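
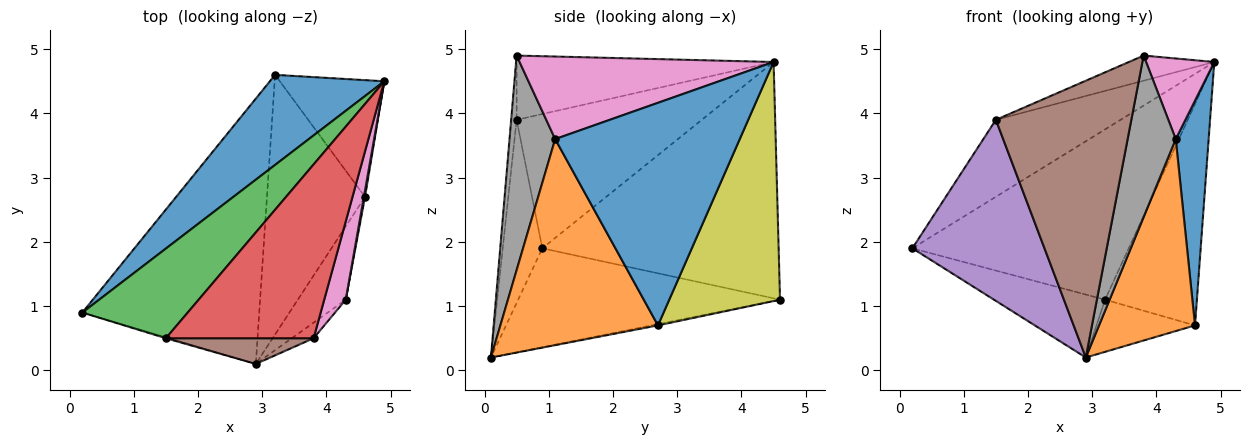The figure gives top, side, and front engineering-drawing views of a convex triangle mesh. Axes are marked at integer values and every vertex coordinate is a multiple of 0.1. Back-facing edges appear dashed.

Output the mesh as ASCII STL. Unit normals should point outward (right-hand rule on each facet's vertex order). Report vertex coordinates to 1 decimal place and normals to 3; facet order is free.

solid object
 facet normal -0.695 0.636 0.336
  outer loop
   vertex 3.2 4.6 1.1
   vertex 0.2 0.9 1.9
   vertex 4.9 4.5 4.8
  endloop
 endfacet
 facet normal -0.478 0.203 -0.855
  outer loop
   vertex 3.2 4.6 1.1
   vertex 2.9 0.1 0.2
   vertex 0.2 0.9 1.9
  endloop
 endfacet
 facet normal -0.695 0.468 0.545
  outer loop
   vertex 1.5 0.5 3.9
   vertex 4.9 4.5 4.8
   vertex 0.2 0.9 1.9
  endloop
 endfacet
 facet normal -0.395 0.131 0.909
  outer loop
   vertex 1.5 0.5 3.9
   vertex 3.8 0.5 4.9
   vertex 4.9 4.5 4.8
  endloop
 endfacet
 facet normal -0.287 -0.958 -0.005
  outer loop
   vertex 1.5 0.5 3.9
   vertex 0.2 0.9 1.9
   vertex 2.9 0.1 0.2
  endloop
 endfacet
 facet normal -0.040 -0.995 0.092
  outer loop
   vertex 1.5 0.5 3.9
   vertex 2.9 0.1 0.2
   vertex 3.8 0.5 4.9
  endloop
 endfacet
 facet normal 0.937 -0.251 0.244
  outer loop
   vertex 4.3 1.1 3.6
   vertex 4.9 4.5 4.8
   vertex 3.8 0.5 4.9
  endloop
 endfacet
 facet normal 0.687 -0.724 -0.070
  outer loop
   vertex 4.3 1.1 3.6
   vertex 3.8 0.5 4.9
   vertex 2.9 0.1 0.2
  endloop
 endfacet
 facet normal 0.730 0.605 -0.319
  outer loop
   vertex 4.6 2.7 0.7
   vertex 3.2 4.6 1.1
   vertex 4.9 4.5 4.8
  endloop
 endfacet
 facet normal -0.013 0.197 -0.980
  outer loop
   vertex 4.6 2.7 0.7
   vertex 2.9 0.1 0.2
   vertex 3.2 4.6 1.1
  endloop
 endfacet
 facet normal 0.984 -0.175 0.005
  outer loop
   vertex 4.6 2.7 0.7
   vertex 4.9 4.5 4.8
   vertex 4.3 1.1 3.6
  endloop
 endfacet
 facet normal 0.838 -0.510 -0.195
  outer loop
   vertex 4.6 2.7 0.7
   vertex 4.3 1.1 3.6
   vertex 2.9 0.1 0.2
  endloop
 endfacet
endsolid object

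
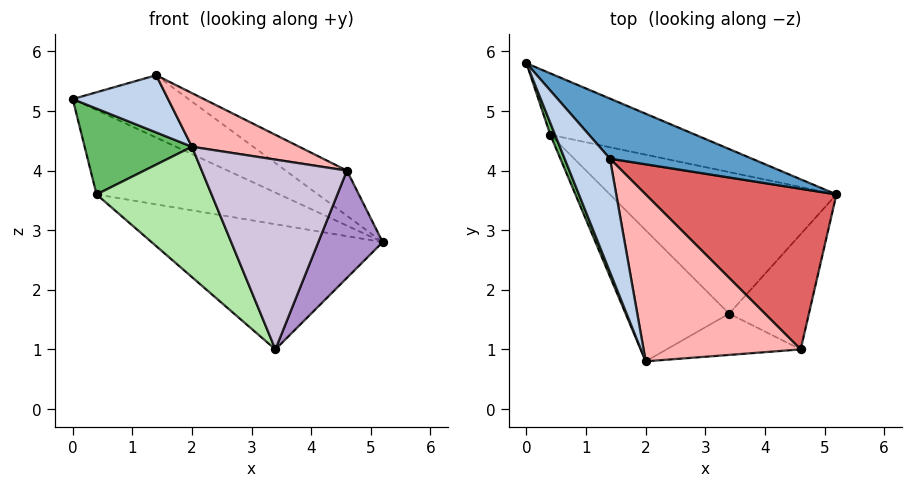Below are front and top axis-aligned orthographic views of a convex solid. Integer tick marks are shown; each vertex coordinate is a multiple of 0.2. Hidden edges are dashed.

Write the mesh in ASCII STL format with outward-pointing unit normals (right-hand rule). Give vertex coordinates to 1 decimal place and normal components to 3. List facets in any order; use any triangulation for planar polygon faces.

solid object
 facet normal 0.530 0.611 0.588
  outer loop
   vertex 1.4 4.2 5.6
   vertex 5.2 3.6 2.8
   vertex 0.0 5.8 5.2
  endloop
 endfacet
 facet normal -0.610 -0.357 0.707
  outer loop
   vertex 1.4 4.2 5.6
   vertex 0.0 5.8 5.2
   vertex 2.0 0.8 4.4
  endloop
 endfacet
 facet normal 0.070 0.806 -0.587
  outer loop
   vertex 0.4 4.6 3.6
   vertex 0.0 5.8 5.2
   vertex 5.2 3.6 2.8
  endloop
 endfacet
 facet normal 0.013 0.662 -0.749
  outer loop
   vertex 0.4 4.6 3.6
   vertex 5.2 3.6 2.8
   vertex 3.4 1.6 1.0
  endloop
 endfacet
 facet normal -0.924 -0.378 0.053
  outer loop
   vertex 0.4 4.6 3.6
   vertex 2.0 0.8 4.4
   vertex 0.0 5.8 5.2
  endloop
 endfacet
 facet normal -0.797 -0.426 -0.428
  outer loop
   vertex 0.4 4.6 3.6
   vertex 3.4 1.6 1.0
   vertex 2.0 0.8 4.4
  endloop
 endfacet
 facet normal 0.601 0.216 0.769
  outer loop
   vertex 4.6 1.0 4.0
   vertex 5.2 3.6 2.8
   vertex 1.4 4.2 5.6
  endloop
 endfacet
 facet normal 0.168 -0.302 0.939
  outer loop
   vertex 4.6 1.0 4.0
   vertex 1.4 4.2 5.6
   vertex 2.0 0.8 4.4
  endloop
 endfacet
 facet normal 0.830 -0.380 -0.408
  outer loop
   vertex 4.6 1.0 4.0
   vertex 3.4 1.6 1.0
   vertex 5.2 3.6 2.8
  endloop
 endfacet
 facet normal 0.042 -0.976 -0.212
  outer loop
   vertex 4.6 1.0 4.0
   vertex 2.0 0.8 4.4
   vertex 3.4 1.6 1.0
  endloop
 endfacet
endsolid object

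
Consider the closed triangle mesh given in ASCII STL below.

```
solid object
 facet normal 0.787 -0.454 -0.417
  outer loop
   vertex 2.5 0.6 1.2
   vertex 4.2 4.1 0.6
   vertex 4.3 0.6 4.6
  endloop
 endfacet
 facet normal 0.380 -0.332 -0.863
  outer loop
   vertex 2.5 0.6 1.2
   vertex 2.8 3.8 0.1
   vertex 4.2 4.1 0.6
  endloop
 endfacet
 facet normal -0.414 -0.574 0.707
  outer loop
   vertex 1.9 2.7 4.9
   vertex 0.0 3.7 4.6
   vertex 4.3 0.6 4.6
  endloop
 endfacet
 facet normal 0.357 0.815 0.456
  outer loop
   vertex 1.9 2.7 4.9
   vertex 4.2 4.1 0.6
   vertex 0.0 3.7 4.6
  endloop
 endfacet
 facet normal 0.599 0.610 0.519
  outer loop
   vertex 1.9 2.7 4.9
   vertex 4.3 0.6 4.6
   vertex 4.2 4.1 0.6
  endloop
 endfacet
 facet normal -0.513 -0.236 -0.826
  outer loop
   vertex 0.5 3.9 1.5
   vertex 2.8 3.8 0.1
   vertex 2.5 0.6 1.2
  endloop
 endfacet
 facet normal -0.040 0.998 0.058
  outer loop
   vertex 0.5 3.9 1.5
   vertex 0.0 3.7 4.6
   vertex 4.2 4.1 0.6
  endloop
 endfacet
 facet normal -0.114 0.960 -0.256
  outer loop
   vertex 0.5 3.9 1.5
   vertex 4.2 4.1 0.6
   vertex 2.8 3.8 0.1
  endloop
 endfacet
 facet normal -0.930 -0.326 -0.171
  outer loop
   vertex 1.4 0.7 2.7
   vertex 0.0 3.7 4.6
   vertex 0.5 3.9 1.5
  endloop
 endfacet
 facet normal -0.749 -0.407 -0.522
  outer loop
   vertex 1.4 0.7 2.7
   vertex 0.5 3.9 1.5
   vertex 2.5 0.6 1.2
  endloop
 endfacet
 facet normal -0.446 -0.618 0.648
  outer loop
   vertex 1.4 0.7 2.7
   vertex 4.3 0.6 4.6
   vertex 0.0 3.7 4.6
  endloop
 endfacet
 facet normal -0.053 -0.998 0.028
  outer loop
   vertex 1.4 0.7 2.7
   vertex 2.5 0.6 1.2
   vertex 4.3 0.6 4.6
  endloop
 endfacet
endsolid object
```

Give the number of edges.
18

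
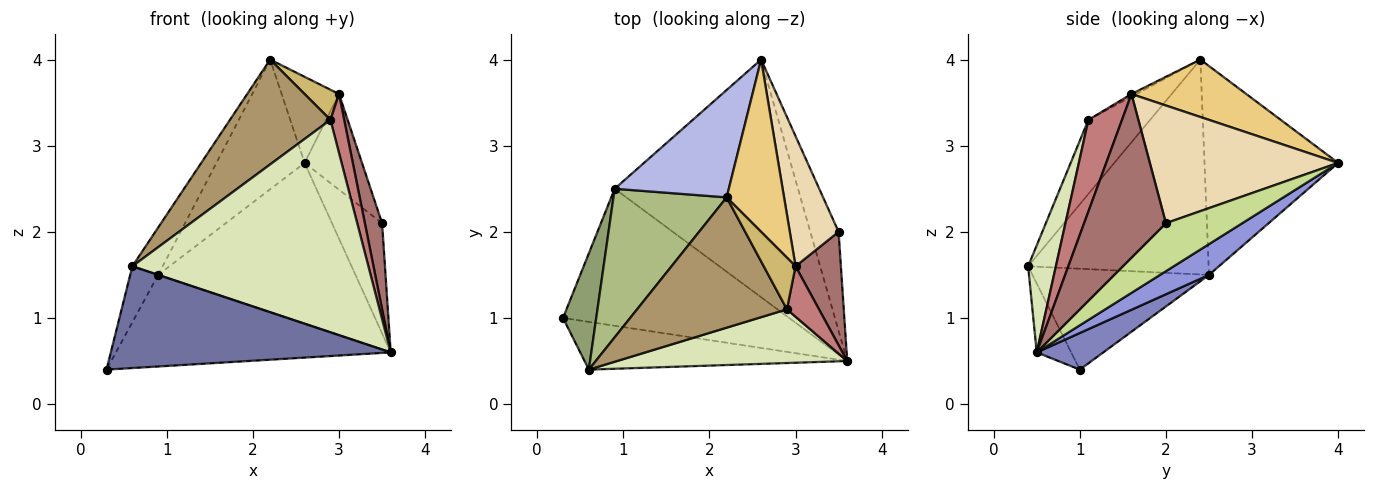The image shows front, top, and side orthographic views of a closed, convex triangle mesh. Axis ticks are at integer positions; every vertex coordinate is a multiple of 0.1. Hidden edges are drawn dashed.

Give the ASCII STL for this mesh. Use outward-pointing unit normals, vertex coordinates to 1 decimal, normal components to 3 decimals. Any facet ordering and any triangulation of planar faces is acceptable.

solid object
 facet normal -0.111 -0.900 -0.422
  outer loop
   vertex 0.6 0.4 1.6
   vertex 0.3 1.0 0.4
   vertex 3.6 0.5 0.6
  endloop
 endfacet
 facet normal 0.133 0.551 -0.824
  outer loop
   vertex 0.9 2.5 1.5
   vertex 3.6 0.5 0.6
   vertex 0.3 1.0 0.4
  endloop
 endfacet
 facet normal 0.138 0.555 -0.820
  outer loop
   vertex 0.9 2.5 1.5
   vertex 2.6 4.0 2.8
   vertex 3.6 0.5 0.6
  endloop
 endfacet
 facet normal -0.759 0.501 0.415
  outer loop
   vertex 0.9 2.5 1.5
   vertex 2.2 2.4 4.0
   vertex 2.6 4.0 2.8
  endloop
 endfacet
 facet normal -0.939 0.149 0.309
  outer loop
   vertex 0.9 2.5 1.5
   vertex 0.3 1.0 0.4
   vertex 0.6 0.4 1.6
  endloop
 endfacet
 facet normal -0.875 0.147 0.461
  outer loop
   vertex 0.9 2.5 1.5
   vertex 0.6 0.4 1.6
   vertex 2.2 2.4 4.0
  endloop
 endfacet
 facet normal 0.750 0.492 -0.442
  outer loop
   vertex 3.5 2.0 2.1
   vertex 3.6 0.5 0.6
   vertex 2.6 4.0 2.8
  endloop
 endfacet
 facet normal 0.113 -0.963 0.243
  outer loop
   vertex 2.9 1.1 3.3
   vertex 0.6 0.4 1.6
   vertex 3.6 0.5 0.6
  endloop
 endfacet
 facet normal -0.359 -0.585 0.727
  outer loop
   vertex 2.9 1.1 3.3
   vertex 2.2 2.4 4.0
   vertex 0.6 0.4 1.6
  endloop
 endfacet
 facet normal -0.072 -0.503 0.862
  outer loop
   vertex 3.0 1.6 3.6
   vertex 2.2 2.4 4.0
   vertex 2.9 1.1 3.3
  endloop
 endfacet
 facet normal 0.667 0.333 0.667
  outer loop
   vertex 3.0 1.6 3.6
   vertex 2.6 4.0 2.8
   vertex 2.2 2.4 4.0
  endloop
 endfacet
 facet normal 0.889 0.271 0.369
  outer loop
   vertex 3.0 1.6 3.6
   vertex 3.5 2.0 2.1
   vertex 2.6 4.0 2.8
  endloop
 endfacet
 facet normal 0.944 -0.199 0.262
  outer loop
   vertex 3.0 1.6 3.6
   vertex 3.6 0.5 0.6
   vertex 3.5 2.0 2.1
  endloop
 endfacet
 facet normal 0.880 -0.361 0.308
  outer loop
   vertex 3.0 1.6 3.6
   vertex 2.9 1.1 3.3
   vertex 3.6 0.5 0.6
  endloop
 endfacet
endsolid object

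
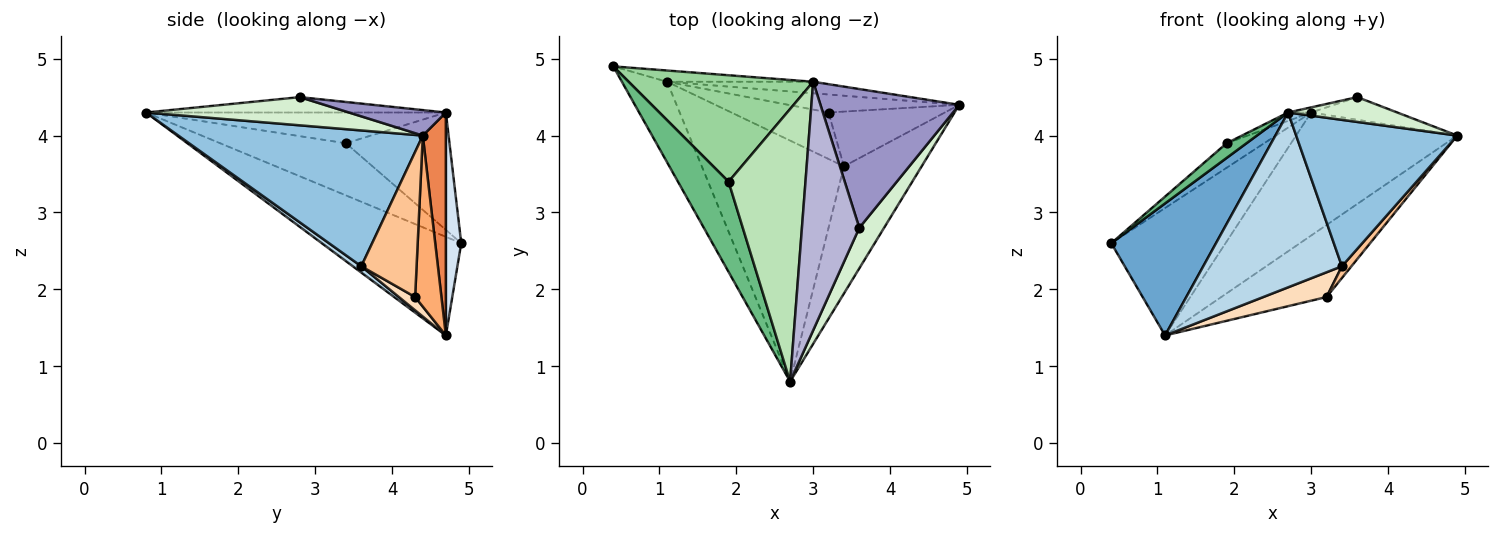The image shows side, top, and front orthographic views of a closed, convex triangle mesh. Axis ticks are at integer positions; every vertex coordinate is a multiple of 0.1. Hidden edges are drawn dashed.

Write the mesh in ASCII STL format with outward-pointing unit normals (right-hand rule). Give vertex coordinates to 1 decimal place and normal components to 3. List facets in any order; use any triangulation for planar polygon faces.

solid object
 facet normal -0.751 -0.564 -0.344
  outer loop
   vertex 1.1 4.7 1.4
   vertex 2.7 0.8 4.3
   vertex 0.4 4.9 2.6
  endloop
 endfacet
 facet normal 0.753 -0.496 -0.431
  outer loop
   vertex 3.4 3.6 2.3
   vertex 4.9 4.4 4.0
   vertex 2.7 0.8 4.3
  endloop
 endfacet
 facet normal 0.036 -0.587 -0.809
  outer loop
   vertex 3.4 3.6 2.3
   vertex 2.7 0.8 4.3
   vertex 1.1 4.7 1.4
  endloop
 endfacet
 facet normal 0.133 0.987 -0.087
  outer loop
   vertex 3.0 4.7 4.3
   vertex 1.1 4.7 1.4
   vertex 0.4 4.9 2.6
  endloop
 endfacet
 facet normal 0.141 0.986 -0.092
  outer loop
   vertex 3.0 4.7 4.3
   vertex 4.9 4.4 4.0
   vertex 1.1 4.7 1.4
  endloop
 endfacet
 facet normal 0.236 0.943 -0.236
  outer loop
   vertex 3.2 4.3 1.9
   vertex 1.1 4.7 1.4
   vertex 4.9 4.4 4.0
  endloop
 endfacet
 facet normal 0.773 -0.133 -0.620
  outer loop
   vertex 3.2 4.3 1.9
   vertex 4.9 4.4 4.0
   vertex 3.4 3.6 2.3
  endloop
 endfacet
 facet normal 0.120 -0.467 -0.876
  outer loop
   vertex 3.2 4.3 1.9
   vertex 3.4 3.6 2.3
   vertex 1.1 4.7 1.4
  endloop
 endfacet
 facet normal -0.713 -0.113 0.692
  outer loop
   vertex 1.9 3.4 3.9
   vertex 0.4 4.9 2.6
   vertex 2.7 0.8 4.3
  endloop
 endfacet
 facet normal -0.527 0.191 0.828
  outer loop
   vertex 1.9 3.4 3.9
   vertex 3.0 4.7 4.3
   vertex 0.4 4.9 2.6
  endloop
 endfacet
 facet normal -0.371 0.029 0.928
  outer loop
   vertex 1.9 3.4 3.9
   vertex 2.7 0.8 4.3
   vertex 3.0 4.7 4.3
  endloop
 endfacet
 facet normal 0.696 -0.375 0.612
  outer loop
   vertex 3.6 2.8 4.5
   vertex 2.7 0.8 4.3
   vertex 4.9 4.4 4.0
  endloop
 endfacet
 facet normal 0.178 0.159 0.971
  outer loop
   vertex 3.6 2.8 4.5
   vertex 4.9 4.4 4.0
   vertex 3.0 4.7 4.3
  endloop
 endfacet
 facet normal -0.259 0.020 0.966
  outer loop
   vertex 3.6 2.8 4.5
   vertex 3.0 4.7 4.3
   vertex 2.7 0.8 4.3
  endloop
 endfacet
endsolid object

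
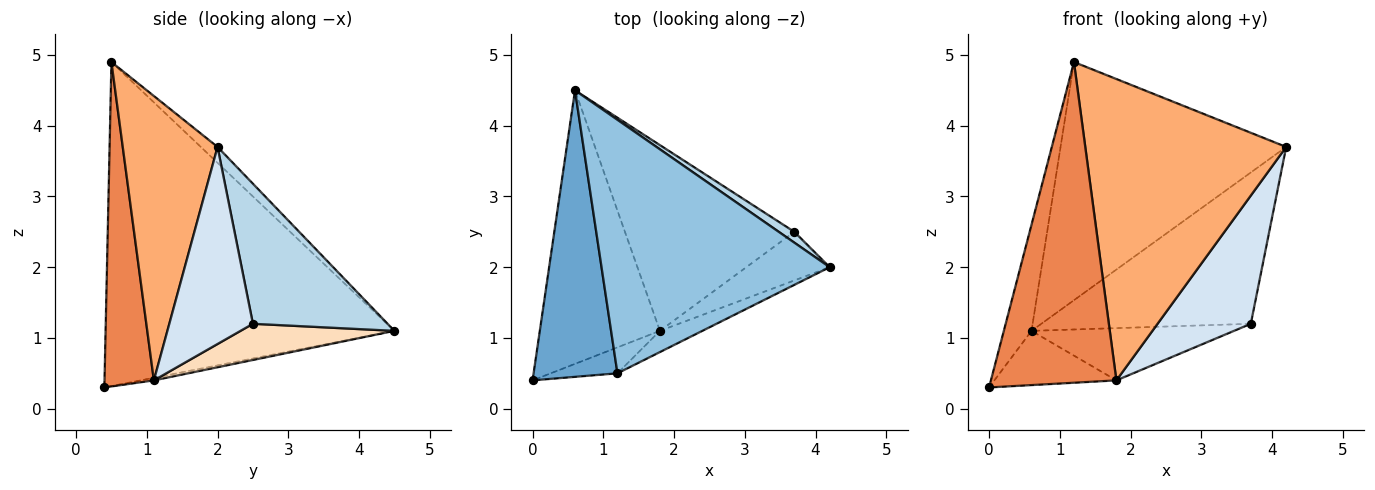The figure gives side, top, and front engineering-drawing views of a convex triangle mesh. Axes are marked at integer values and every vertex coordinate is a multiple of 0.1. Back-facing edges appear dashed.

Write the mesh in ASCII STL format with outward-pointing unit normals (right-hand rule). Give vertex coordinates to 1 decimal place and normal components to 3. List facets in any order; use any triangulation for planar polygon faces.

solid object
 facet normal -0.964 0.092 0.249
  outer loop
   vertex 1.2 0.5 4.9
   vertex 0.6 4.5 1.1
   vertex 0.0 0.4 0.3
  endloop
 endfacet
 facet normal -0.051 0.684 0.728
  outer loop
   vertex 1.2 0.5 4.9
   vertex 4.2 2.0 3.7
   vertex 0.6 4.5 1.1
  endloop
 endfacet
 facet normal 0.540 0.840 0.060
  outer loop
   vertex 3.7 2.5 1.2
   vertex 0.6 4.5 1.1
   vertex 4.2 2.0 3.7
  endloop
 endfacet
 facet normal 0.642 -0.717 -0.272
  outer loop
   vertex 1.8 1.1 0.4
   vertex 3.7 2.5 1.2
   vertex 4.2 2.0 3.7
  endloop
 endfacet
 facet normal 0.365 -0.928 -0.075
  outer loop
   vertex 1.8 1.1 0.4
   vertex 1.2 0.5 4.9
   vertex 0.0 0.4 0.3
  endloop
 endfacet
 facet normal 0.426 -0.903 -0.064
  outer loop
   vertex 1.8 1.1 0.4
   vertex 4.2 2.0 3.7
   vertex 1.2 0.5 4.9
  endloop
 endfacet
 facet normal -0.021 0.194 -0.981
  outer loop
   vertex 1.8 1.1 0.4
   vertex 0.0 0.4 0.3
   vertex 0.6 4.5 1.1
  endloop
 endfacet
 facet normal 0.202 0.265 -0.943
  outer loop
   vertex 1.8 1.1 0.4
   vertex 0.6 4.5 1.1
   vertex 3.7 2.5 1.2
  endloop
 endfacet
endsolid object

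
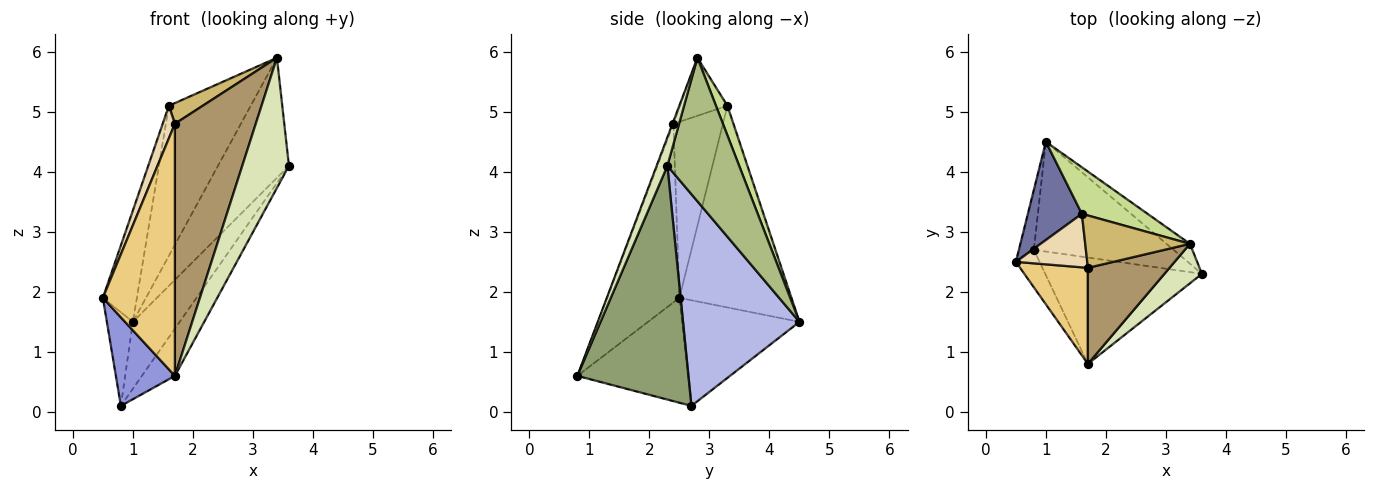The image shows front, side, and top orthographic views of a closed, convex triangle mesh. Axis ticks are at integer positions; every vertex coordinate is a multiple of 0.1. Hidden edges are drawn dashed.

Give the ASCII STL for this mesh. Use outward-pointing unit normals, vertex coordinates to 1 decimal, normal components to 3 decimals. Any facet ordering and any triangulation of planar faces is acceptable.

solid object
 facet normal -0.927 0.281 0.248
  outer loop
   vertex 1.6 3.3 5.1
   vertex 1.0 4.5 1.5
   vertex 0.5 2.5 1.9
  endloop
 endfacet
 facet normal -0.967 0.214 -0.137
  outer loop
   vertex 0.8 2.7 0.1
   vertex 0.5 2.5 1.9
   vertex 1.0 4.5 1.5
  endloop
 endfacet
 facet normal -0.865 -0.461 -0.195
  outer loop
   vertex 0.8 2.7 0.1
   vertex 1.7 0.8 0.6
   vertex 0.5 2.5 1.9
  endloop
 endfacet
 facet normal 0.791 0.318 -0.522
  outer loop
   vertex 0.8 2.7 0.1
   vertex 1.0 4.5 1.5
   vertex 3.6 2.3 4.1
  endloop
 endfacet
 facet normal 0.806 0.240 -0.541
  outer loop
   vertex 0.8 2.7 0.1
   vertex 3.6 2.3 4.1
   vertex 1.7 0.8 0.6
  endloop
 endfacet
 facet normal 0.706 0.698 -0.115
  outer loop
   vertex 3.4 2.8 5.9
   vertex 3.6 2.3 4.1
   vertex 1.0 4.5 1.5
  endloop
 endfacet
 facet normal 0.133 0.947 0.293
  outer loop
   vertex 3.4 2.8 5.9
   vertex 1.0 4.5 1.5
   vertex 1.6 3.3 5.1
  endloop
 endfacet
 facet normal 0.215 -0.934 0.284
  outer loop
   vertex 3.4 2.8 5.9
   vertex 1.7 0.8 0.6
   vertex 3.6 2.3 4.1
  endloop
 endfacet
 facet normal -0.010 -0.934 0.356
  outer loop
   vertex 1.7 2.4 4.8
   vertex 1.7 0.8 0.6
   vertex 3.4 2.8 5.9
  endloop
 endfacet
 facet normal -0.458 -0.326 0.827
  outer loop
   vertex 1.7 2.4 4.8
   vertex 3.4 2.8 5.9
   vertex 1.6 3.3 5.1
  endloop
 endfacet
 facet normal -0.684 -0.682 0.260
  outer loop
   vertex 1.7 2.4 4.8
   vertex 0.5 2.5 1.9
   vertex 1.7 0.8 0.6
  endloop
 endfacet
 facet normal -0.904 -0.222 0.366
  outer loop
   vertex 1.7 2.4 4.8
   vertex 1.6 3.3 5.1
   vertex 0.5 2.5 1.9
  endloop
 endfacet
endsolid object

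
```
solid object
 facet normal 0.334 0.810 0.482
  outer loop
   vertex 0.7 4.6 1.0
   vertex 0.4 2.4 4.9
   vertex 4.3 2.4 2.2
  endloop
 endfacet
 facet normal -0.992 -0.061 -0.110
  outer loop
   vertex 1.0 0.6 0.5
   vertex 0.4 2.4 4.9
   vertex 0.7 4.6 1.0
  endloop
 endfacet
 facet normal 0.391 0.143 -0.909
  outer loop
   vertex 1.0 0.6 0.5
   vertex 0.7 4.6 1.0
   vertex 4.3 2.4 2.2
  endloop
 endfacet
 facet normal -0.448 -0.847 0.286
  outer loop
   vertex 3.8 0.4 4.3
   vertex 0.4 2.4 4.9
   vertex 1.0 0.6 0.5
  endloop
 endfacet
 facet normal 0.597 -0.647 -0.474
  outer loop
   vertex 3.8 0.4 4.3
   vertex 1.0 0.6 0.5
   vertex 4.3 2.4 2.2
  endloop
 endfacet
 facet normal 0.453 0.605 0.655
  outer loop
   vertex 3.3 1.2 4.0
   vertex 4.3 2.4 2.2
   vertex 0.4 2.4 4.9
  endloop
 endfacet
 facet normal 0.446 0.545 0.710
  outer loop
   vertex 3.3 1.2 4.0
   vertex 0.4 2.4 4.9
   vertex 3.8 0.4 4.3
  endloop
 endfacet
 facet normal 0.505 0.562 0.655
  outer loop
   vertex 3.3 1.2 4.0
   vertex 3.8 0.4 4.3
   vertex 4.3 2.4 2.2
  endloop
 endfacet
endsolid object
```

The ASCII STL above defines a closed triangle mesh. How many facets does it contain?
8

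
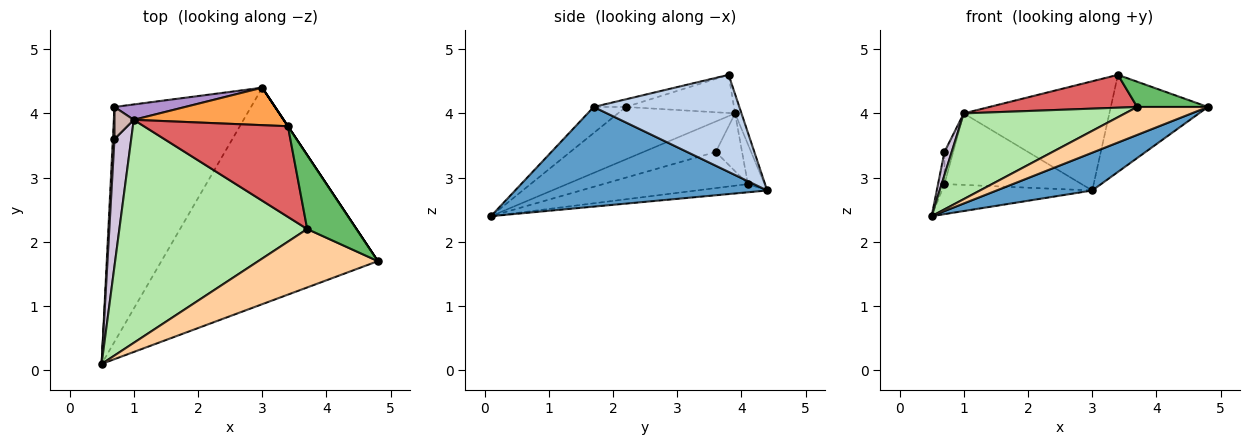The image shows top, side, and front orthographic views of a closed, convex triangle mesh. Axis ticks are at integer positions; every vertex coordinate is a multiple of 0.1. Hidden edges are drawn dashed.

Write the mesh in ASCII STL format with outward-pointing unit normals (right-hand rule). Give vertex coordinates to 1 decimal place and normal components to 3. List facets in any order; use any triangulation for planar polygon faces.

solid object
 facet normal 0.413 -0.157 -0.897
  outer loop
   vertex 3.0 4.4 2.8
   vertex 4.8 1.7 4.1
   vertex 0.5 0.1 2.4
  endloop
 endfacet
 facet normal 0.832 0.555 0.000
  outer loop
   vertex 3.4 3.8 4.6
   vertex 4.8 1.7 4.1
   vertex 3.0 4.4 2.8
  endloop
 endfacet
 facet normal -0.042 0.945 0.324
  outer loop
   vertex 1.0 3.9 4.0
   vertex 3.4 3.8 4.6
   vertex 3.0 4.4 2.8
  endloop
 endfacet
 facet normal -0.192 -0.423 0.885
  outer loop
   vertex 3.7 2.2 4.1
   vertex 0.5 0.1 2.4
   vertex 4.8 1.7 4.1
  endloop
 endfacet
 facet normal -0.145 -0.320 0.936
  outer loop
   vertex 3.7 2.2 4.1
   vertex 4.8 1.7 4.1
   vertex 3.4 3.8 4.6
  endloop
 endfacet
 facet normal -0.252 -0.347 0.903
  outer loop
   vertex 3.7 2.2 4.1
   vertex 1.0 3.9 4.0
   vertex 0.5 0.1 2.4
  endloop
 endfacet
 facet normal -0.242 -0.330 0.912
  outer loop
   vertex 3.7 2.2 4.1
   vertex 3.4 3.8 4.6
   vertex 1.0 3.9 4.0
  endloop
 endfacet
 facet normal -0.060 0.127 -0.990
  outer loop
   vertex 0.7 4.1 2.9
   vertex 3.0 4.4 2.8
   vertex 0.5 0.1 2.4
  endloop
 endfacet
 facet normal -0.118 0.971 0.209
  outer loop
   vertex 0.7 4.1 2.9
   vertex 1.0 3.9 4.0
   vertex 3.0 4.4 2.8
  endloop
 endfacet
 facet normal -0.873 -0.087 0.480
  outer loop
   vertex 0.7 3.6 3.4
   vertex 0.5 0.1 2.4
   vertex 1.0 3.9 4.0
  endloop
 endfacet
 facet normal -0.998 0.044 0.044
  outer loop
   vertex 0.7 3.6 3.4
   vertex 0.7 4.1 2.9
   vertex 0.5 0.1 2.4
  endloop
 endfacet
 facet normal -0.905 0.302 0.302
  outer loop
   vertex 0.7 3.6 3.4
   vertex 1.0 3.9 4.0
   vertex 0.7 4.1 2.9
  endloop
 endfacet
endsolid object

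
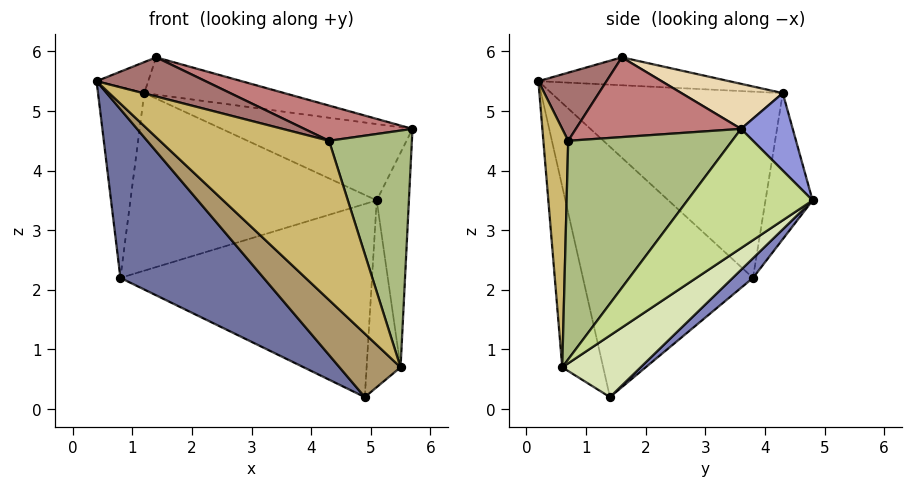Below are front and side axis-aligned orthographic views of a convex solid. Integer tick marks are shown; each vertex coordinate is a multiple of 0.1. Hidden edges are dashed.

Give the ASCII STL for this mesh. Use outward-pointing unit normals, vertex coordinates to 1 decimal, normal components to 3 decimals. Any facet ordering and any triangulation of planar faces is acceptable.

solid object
 facet normal -0.599 -0.504 -0.622
  outer loop
   vertex 0.8 3.8 2.2
   vertex 4.9 1.4 0.2
   vertex 0.4 0.2 5.5
  endloop
 endfacet
 facet normal 0.056 0.694 -0.718
  outer loop
   vertex 0.8 3.8 2.2
   vertex 5.1 4.8 3.5
   vertex 4.9 1.4 0.2
  endloop
 endfacet
 facet normal 0.201 0.741 0.641
  outer loop
   vertex 1.2 4.3 5.3
   vertex 5.7 3.6 4.7
   vertex 5.1 4.8 3.5
  endloop
 endfacet
 facet normal -0.976 0.195 0.094
  outer loop
   vertex 1.2 4.3 5.3
   vertex 0.8 3.8 2.2
   vertex 0.4 0.2 5.5
  endloop
 endfacet
 facet normal -0.186 0.973 -0.133
  outer loop
   vertex 1.2 4.3 5.3
   vertex 5.1 4.8 3.5
   vertex 0.8 3.8 2.2
  endloop
 endfacet
 facet normal 0.856 -0.433 0.282
  outer loop
   vertex 5.5 0.6 0.7
   vertex 5.7 3.6 4.7
   vertex 4.3 0.7 4.5
  endloop
 endfacet
 facet normal 0.943 0.242 -0.229
  outer loop
   vertex 5.5 0.6 0.7
   vertex 5.1 4.8 3.5
   vertex 5.7 3.6 4.7
  endloop
 endfacet
 facet normal 0.832 0.360 -0.422
  outer loop
   vertex 5.5 0.6 0.7
   vertex 4.9 1.4 0.2
   vertex 5.1 4.8 3.5
  endloop
 endfacet
 facet normal -0.465 -0.693 -0.551
  outer loop
   vertex 5.5 0.6 0.7
   vertex 0.4 0.2 5.5
   vertex 4.9 1.4 0.2
  endloop
 endfacet
 facet normal 0.145 -0.987 0.072
  outer loop
   vertex 5.5 0.6 0.7
   vertex 4.3 0.7 4.5
   vertex 0.4 0.2 5.5
  endloop
 endfacet
 facet normal -0.536 0.145 0.832
  outer loop
   vertex 1.4 1.6 5.9
   vertex 1.2 4.3 5.3
   vertex 0.4 0.2 5.5
  endloop
 endfacet
 facet normal 0.163 0.226 0.960
  outer loop
   vertex 1.4 1.6 5.9
   vertex 5.7 3.6 4.7
   vertex 1.2 4.3 5.3
  endloop
 endfacet
 facet normal 0.276 -0.441 0.854
  outer loop
   vertex 1.4 1.6 5.9
   vertex 0.4 0.2 5.5
   vertex 4.3 0.7 4.5
  endloop
 endfacet
 facet normal 0.362 -0.237 0.902
  outer loop
   vertex 1.4 1.6 5.9
   vertex 4.3 0.7 4.5
   vertex 5.7 3.6 4.7
  endloop
 endfacet
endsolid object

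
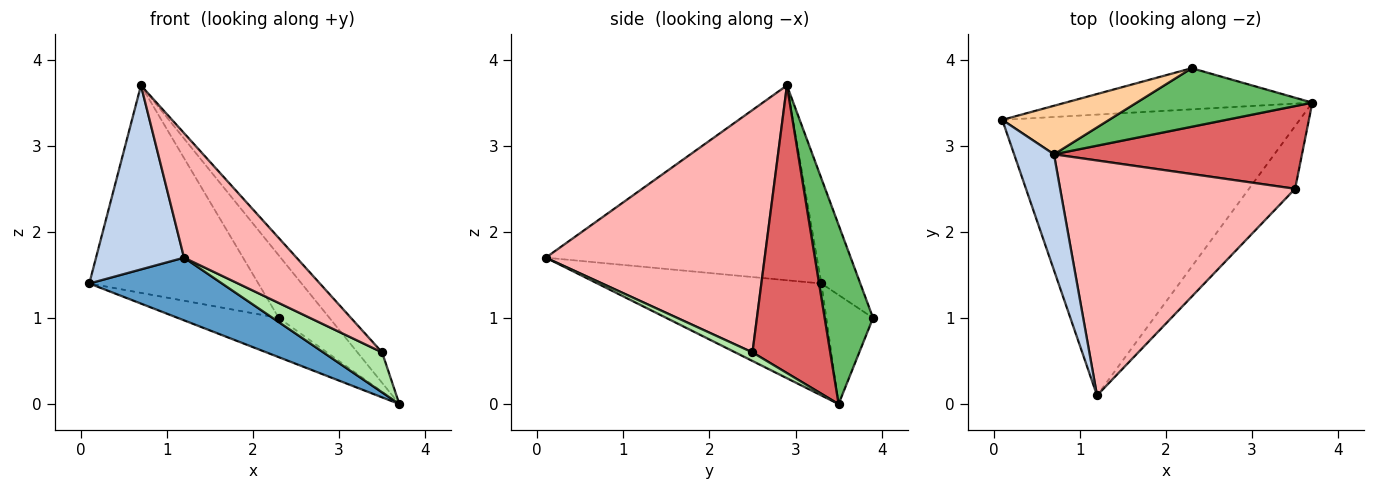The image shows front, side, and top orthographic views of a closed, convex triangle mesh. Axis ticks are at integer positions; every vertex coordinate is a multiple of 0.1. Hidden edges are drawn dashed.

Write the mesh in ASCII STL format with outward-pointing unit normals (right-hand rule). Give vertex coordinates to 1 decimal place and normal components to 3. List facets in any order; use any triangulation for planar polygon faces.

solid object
 facet normal -0.345 -0.204 -0.916
  outer loop
   vertex 1.2 0.1 1.7
   vertex 0.1 3.3 1.4
   vertex 3.7 3.5 0.0
  endloop
 endfacet
 facet normal -0.934 -0.303 0.191
  outer loop
   vertex 0.7 2.9 3.7
   vertex 0.1 3.3 1.4
   vertex 1.2 0.1 1.7
  endloop
 endfacet
 facet normal -0.305 0.657 -0.689
  outer loop
   vertex 2.3 3.9 1.0
   vertex 3.7 3.5 0.0
   vertex 0.1 3.3 1.4
  endloop
 endfacet
 facet normal -0.219 0.950 0.222
  outer loop
   vertex 2.3 3.9 1.0
   vertex 0.1 3.3 1.4
   vertex 0.7 2.9 3.7
  endloop
 endfacet
 facet normal 0.572 0.599 0.561
  outer loop
   vertex 2.3 3.9 1.0
   vertex 0.7 2.9 3.7
   vertex 3.7 3.5 0.0
  endloop
 endfacet
 facet normal 0.156 -0.531 -0.833
  outer loop
   vertex 3.5 2.5 0.6
   vertex 1.2 0.1 1.7
   vertex 3.7 3.5 0.0
  endloop
 endfacet
 facet normal 0.736 0.234 0.635
  outer loop
   vertex 3.5 2.5 0.6
   vertex 3.7 3.5 0.0
   vertex 0.7 2.9 3.7
  endloop
 endfacet
 facet normal 0.674 -0.346 0.653
  outer loop
   vertex 3.5 2.5 0.6
   vertex 0.7 2.9 3.7
   vertex 1.2 0.1 1.7
  endloop
 endfacet
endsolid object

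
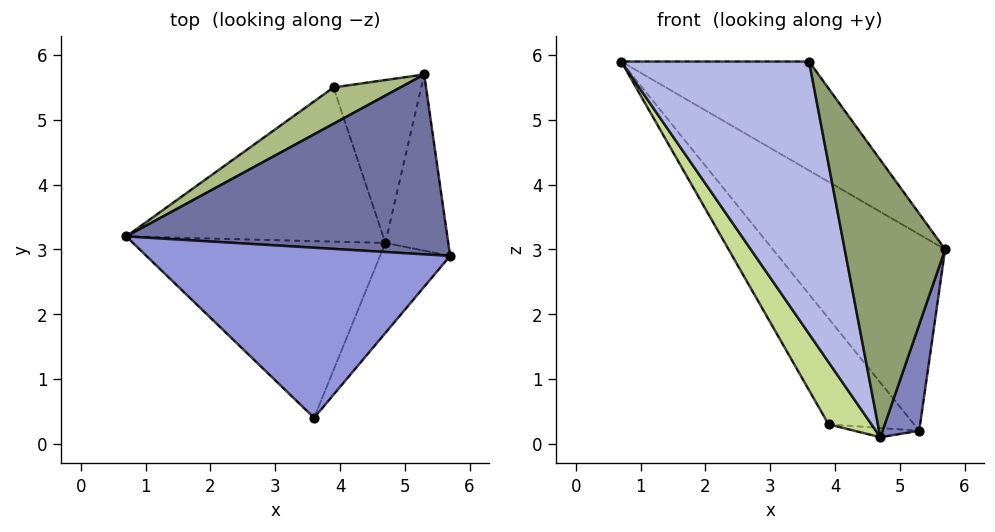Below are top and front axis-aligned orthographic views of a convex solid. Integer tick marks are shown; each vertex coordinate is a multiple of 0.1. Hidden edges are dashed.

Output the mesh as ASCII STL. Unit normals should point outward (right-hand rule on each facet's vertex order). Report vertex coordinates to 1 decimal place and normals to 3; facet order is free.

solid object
 facet normal 0.400 0.676 0.619
  outer loop
   vertex 5.3 5.7 0.2
   vertex 0.7 3.2 5.9
   vertex 5.7 2.9 3.0
  endloop
 endfacet
 facet normal 0.922 -0.200 -0.332
  outer loop
   vertex 4.7 3.1 0.1
   vertex 5.3 5.7 0.2
   vertex 5.7 2.9 3.0
  endloop
 endfacet
 facet normal 0.462 0.478 0.747
  outer loop
   vertex 3.6 0.4 5.9
   vertex 5.7 2.9 3.0
   vertex 0.7 3.2 5.9
  endloop
 endfacet
 facet normal -0.629 -0.652 -0.423
  outer loop
   vertex 3.6 0.4 5.9
   vertex 0.7 3.2 5.9
   vertex 4.7 3.1 0.1
  endloop
 endfacet
 facet normal 0.577 -0.777 -0.252
  outer loop
   vertex 3.6 0.4 5.9
   vertex 4.7 3.1 0.1
   vertex 5.7 2.9 3.0
  endloop
 endfacet
 facet normal -0.111 0.940 0.323
  outer loop
   vertex 3.9 5.5 0.3
   vertex 0.7 3.2 5.9
   vertex 5.3 5.7 0.2
  endloop
 endfacet
 facet normal -0.804 -0.222 -0.551
  outer loop
   vertex 3.9 5.5 0.3
   vertex 4.7 3.1 0.1
   vertex 0.7 3.2 5.9
  endloop
 endfacet
 facet normal -0.079 0.057 -0.995
  outer loop
   vertex 3.9 5.5 0.3
   vertex 5.3 5.7 0.2
   vertex 4.7 3.1 0.1
  endloop
 endfacet
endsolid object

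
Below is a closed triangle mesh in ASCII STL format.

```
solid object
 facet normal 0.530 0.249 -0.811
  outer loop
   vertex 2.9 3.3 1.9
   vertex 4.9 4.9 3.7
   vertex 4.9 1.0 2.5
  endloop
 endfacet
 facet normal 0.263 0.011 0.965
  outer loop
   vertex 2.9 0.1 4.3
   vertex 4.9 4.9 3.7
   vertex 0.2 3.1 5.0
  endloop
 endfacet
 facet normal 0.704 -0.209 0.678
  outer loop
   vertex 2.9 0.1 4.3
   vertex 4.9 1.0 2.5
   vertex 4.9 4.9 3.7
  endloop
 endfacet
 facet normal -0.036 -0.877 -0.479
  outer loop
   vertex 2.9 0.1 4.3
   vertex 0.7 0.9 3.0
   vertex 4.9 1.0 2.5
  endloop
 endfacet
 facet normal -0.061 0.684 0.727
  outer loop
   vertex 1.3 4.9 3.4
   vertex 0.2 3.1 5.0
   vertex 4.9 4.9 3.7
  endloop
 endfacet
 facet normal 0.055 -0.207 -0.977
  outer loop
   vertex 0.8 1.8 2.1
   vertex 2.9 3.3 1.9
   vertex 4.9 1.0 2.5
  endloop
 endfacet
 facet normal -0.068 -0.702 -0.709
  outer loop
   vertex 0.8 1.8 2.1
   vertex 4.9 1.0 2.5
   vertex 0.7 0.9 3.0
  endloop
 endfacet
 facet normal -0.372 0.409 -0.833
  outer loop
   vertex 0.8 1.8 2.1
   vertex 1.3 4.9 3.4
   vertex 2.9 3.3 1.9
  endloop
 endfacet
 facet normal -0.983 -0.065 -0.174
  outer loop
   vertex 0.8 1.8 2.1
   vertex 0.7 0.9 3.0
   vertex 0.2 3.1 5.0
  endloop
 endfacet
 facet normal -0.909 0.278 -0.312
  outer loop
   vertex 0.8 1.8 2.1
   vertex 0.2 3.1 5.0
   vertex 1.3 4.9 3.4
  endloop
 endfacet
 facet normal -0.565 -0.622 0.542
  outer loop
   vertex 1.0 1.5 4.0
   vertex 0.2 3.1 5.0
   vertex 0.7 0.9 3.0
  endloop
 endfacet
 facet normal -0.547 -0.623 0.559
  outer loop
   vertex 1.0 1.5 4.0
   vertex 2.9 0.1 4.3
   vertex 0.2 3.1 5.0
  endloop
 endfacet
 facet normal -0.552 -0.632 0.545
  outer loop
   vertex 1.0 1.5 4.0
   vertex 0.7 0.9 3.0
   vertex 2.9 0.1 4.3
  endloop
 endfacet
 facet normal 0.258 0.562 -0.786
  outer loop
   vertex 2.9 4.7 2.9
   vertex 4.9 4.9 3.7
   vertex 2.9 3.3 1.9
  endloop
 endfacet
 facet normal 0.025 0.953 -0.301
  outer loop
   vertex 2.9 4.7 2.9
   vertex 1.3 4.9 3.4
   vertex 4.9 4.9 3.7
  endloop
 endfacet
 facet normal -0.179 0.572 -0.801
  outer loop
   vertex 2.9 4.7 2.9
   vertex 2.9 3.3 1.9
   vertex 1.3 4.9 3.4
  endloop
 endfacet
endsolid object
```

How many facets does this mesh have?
16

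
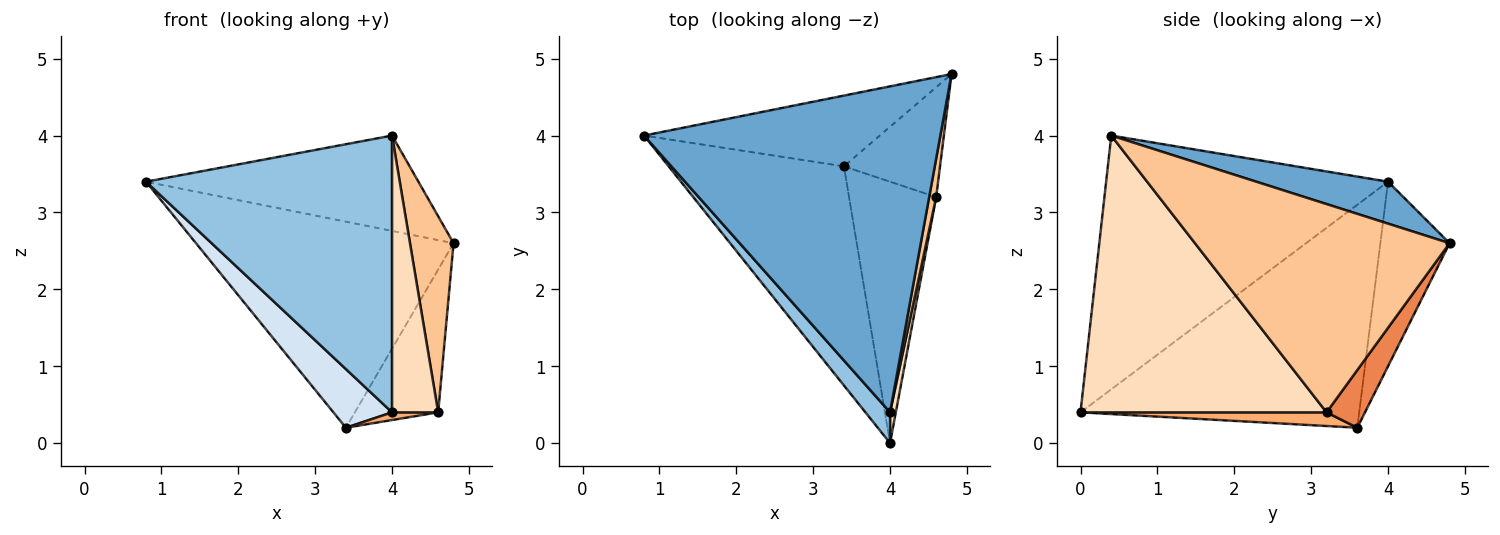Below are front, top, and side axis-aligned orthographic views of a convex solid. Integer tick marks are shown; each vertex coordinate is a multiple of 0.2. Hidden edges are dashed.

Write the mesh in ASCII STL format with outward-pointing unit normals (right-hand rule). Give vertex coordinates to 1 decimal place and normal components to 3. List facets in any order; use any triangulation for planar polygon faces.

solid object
 facet normal 0.135 0.278 0.951
  outer loop
   vertex 4.0 0.4 4.0
   vertex 4.8 4.8 2.6
   vertex 0.8 4.0 3.4
  endloop
 endfacet
 facet normal -0.751 -0.656 0.073
  outer loop
   vertex 4.0 0.4 4.0
   vertex 0.8 4.0 3.4
   vertex 4.0 0.0 0.4
  endloop
 endfacet
 facet normal -0.246 0.917 -0.315
  outer loop
   vertex 3.4 3.6 0.2
   vertex 0.8 4.0 3.4
   vertex 4.8 4.8 2.6
  endloop
 endfacet
 facet normal -0.776 -0.163 -0.610
  outer loop
   vertex 3.4 3.6 0.2
   vertex 4.0 0.0 0.4
   vertex 0.8 4.0 3.4
  endloop
 endfacet
 facet normal 0.344 0.744 -0.573
  outer loop
   vertex 4.6 3.2 0.4
   vertex 3.4 3.6 0.2
   vertex 4.8 4.8 2.6
  endloop
 endfacet
 facet normal 0.155 -0.029 -0.988
  outer loop
   vertex 4.6 3.2 0.4
   vertex 4.0 0.0 0.4
   vertex 3.4 3.6 0.2
  endloop
 endfacet
 facet normal 0.985 -0.169 0.033
  outer loop
   vertex 4.6 3.2 0.4
   vertex 4.8 4.8 2.6
   vertex 4.0 0.4 4.0
  endloop
 endfacet
 facet normal 0.983 -0.184 0.020
  outer loop
   vertex 4.6 3.2 0.4
   vertex 4.0 0.4 4.0
   vertex 4.0 0.0 0.4
  endloop
 endfacet
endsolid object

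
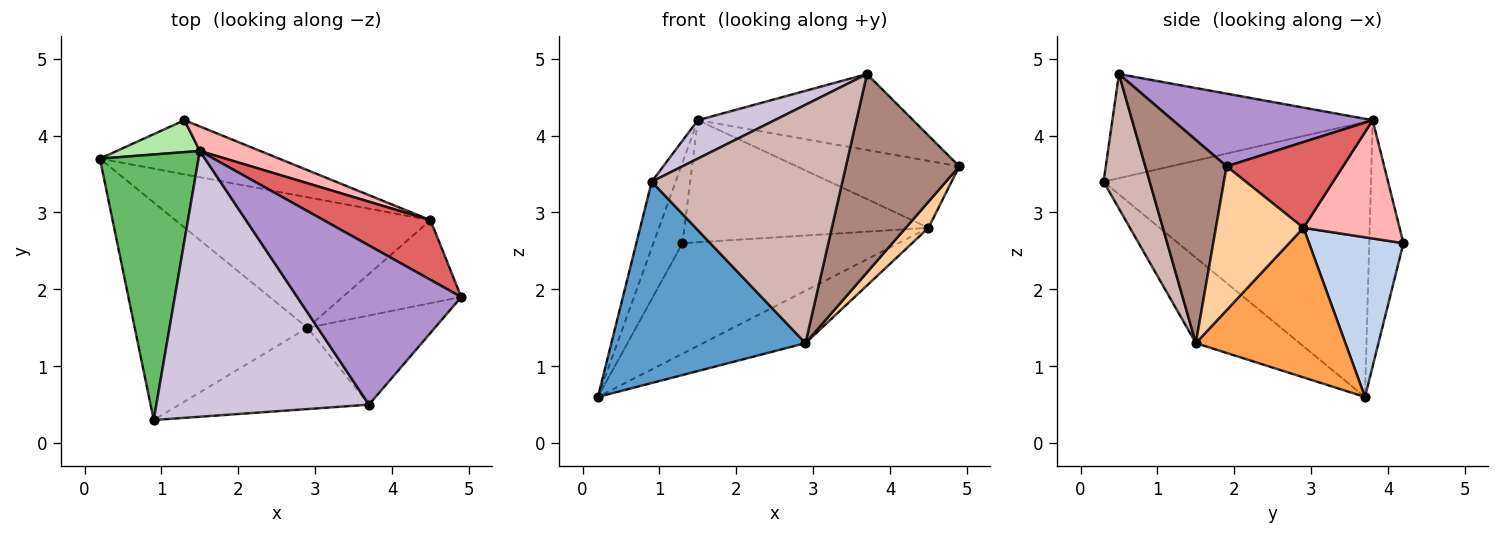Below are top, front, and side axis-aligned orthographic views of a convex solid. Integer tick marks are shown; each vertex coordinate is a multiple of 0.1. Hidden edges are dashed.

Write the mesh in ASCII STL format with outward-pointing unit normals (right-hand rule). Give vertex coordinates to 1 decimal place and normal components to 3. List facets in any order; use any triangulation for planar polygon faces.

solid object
 facet normal -0.341 -0.638 -0.690
  outer loop
   vertex 2.9 1.5 1.3
   vertex 0.9 0.3 3.4
   vertex 0.2 3.7 0.6
  endloop
 endfacet
 facet normal 0.365 0.836 -0.410
  outer loop
   vertex 4.5 2.9 2.8
   vertex 0.2 3.7 0.6
   vertex 1.3 4.2 2.6
  endloop
 endfacet
 facet normal 0.478 0.327 -0.815
  outer loop
   vertex 4.5 2.9 2.8
   vertex 2.9 1.5 1.3
   vertex 0.2 3.7 0.6
  endloop
 endfacet
 facet normal 0.757 -0.196 -0.624
  outer loop
   vertex 4.5 2.9 2.8
   vertex 4.9 1.9 3.6
   vertex 2.9 1.5 1.3
  endloop
 endfacet
 facet normal -0.938 0.084 0.336
  outer loop
   vertex 1.5 3.8 4.2
   vertex 0.2 3.7 0.6
   vertex 0.9 0.3 3.4
  endloop
 endfacet
 facet normal -0.738 0.627 0.249
  outer loop
   vertex 1.5 3.8 4.2
   vertex 1.3 4.2 2.6
   vertex 0.2 3.7 0.6
  endloop
 endfacet
 facet normal 0.471 0.658 0.587
  outer loop
   vertex 1.5 3.8 4.2
   vertex 4.9 1.9 3.6
   vertex 4.5 2.9 2.8
  endloop
 endfacet
 facet normal 0.360 0.915 0.184
  outer loop
   vertex 1.5 3.8 4.2
   vertex 4.5 2.9 2.8
   vertex 1.3 4.2 2.6
  endloop
 endfacet
 facet normal 0.371 0.400 0.838
  outer loop
   vertex 3.7 0.5 4.8
   vertex 4.9 1.9 3.6
   vertex 1.5 3.8 4.2
  endloop
 endfacet
 facet normal -0.436 -0.129 0.891
  outer loop
   vertex 3.7 0.5 4.8
   vertex 1.5 3.8 4.2
   vertex 0.9 0.3 3.4
  endloop
 endfacet
 facet normal 0.547 -0.763 -0.343
  outer loop
   vertex 3.7 0.5 4.8
   vertex 2.9 1.5 1.3
   vertex 4.9 1.9 3.6
  endloop
 endfacet
 facet normal 0.223 -0.923 -0.315
  outer loop
   vertex 3.7 0.5 4.8
   vertex 0.9 0.3 3.4
   vertex 2.9 1.5 1.3
  endloop
 endfacet
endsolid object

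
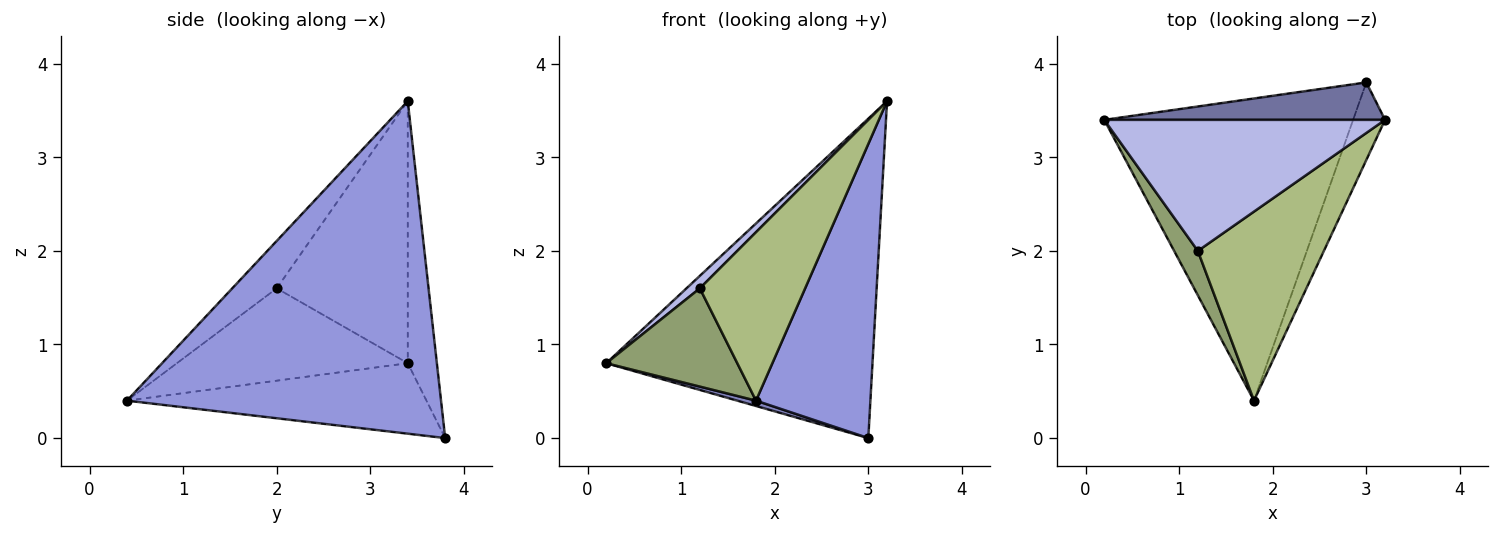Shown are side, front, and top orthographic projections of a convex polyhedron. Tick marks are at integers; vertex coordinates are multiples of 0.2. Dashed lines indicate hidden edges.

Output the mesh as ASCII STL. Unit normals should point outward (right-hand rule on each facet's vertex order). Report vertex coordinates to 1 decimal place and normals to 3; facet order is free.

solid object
 facet normal -0.108 0.987 0.116
  outer loop
   vertex 3.0 3.8 0.0
   vertex 0.2 3.4 0.8
   vertex 3.2 3.4 3.6
  endloop
 endfacet
 facet normal -0.272 -0.017 -0.962
  outer loop
   vertex 3.0 3.8 0.0
   vertex 1.8 0.4 0.4
   vertex 0.2 3.4 0.8
  endloop
 endfacet
 facet normal 0.936 -0.341 -0.090
  outer loop
   vertex 3.0 3.8 0.0
   vertex 3.2 3.4 3.6
   vertex 1.8 0.4 0.4
  endloop
 endfacet
 facet normal -0.681 -0.069 0.729
  outer loop
   vertex 1.2 2.0 1.6
   vertex 3.2 3.4 3.6
   vertex 0.2 3.4 0.8
  endloop
 endfacet
 facet normal -0.849 -0.482 0.218
  outer loop
   vertex 1.2 2.0 1.6
   vertex 0.2 3.4 0.8
   vertex 1.8 0.4 0.4
  endloop
 endfacet
 facet normal -0.270 -0.640 0.719
  outer loop
   vertex 1.2 2.0 1.6
   vertex 1.8 0.4 0.4
   vertex 3.2 3.4 3.6
  endloop
 endfacet
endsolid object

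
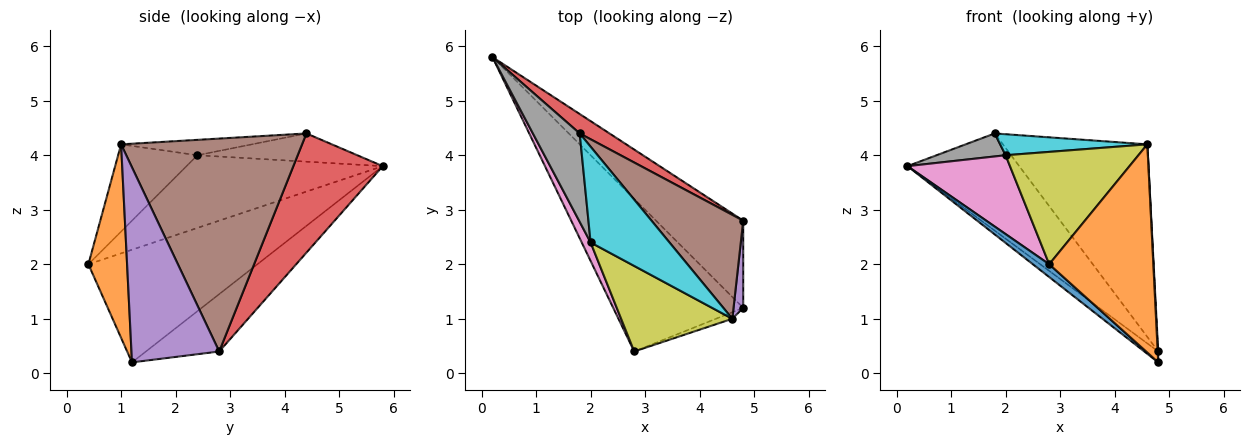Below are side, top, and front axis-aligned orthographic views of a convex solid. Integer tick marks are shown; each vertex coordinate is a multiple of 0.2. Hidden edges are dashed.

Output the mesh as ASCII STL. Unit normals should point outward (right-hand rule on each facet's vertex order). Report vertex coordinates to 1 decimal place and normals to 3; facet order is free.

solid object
 facet normal -0.654 -0.063 -0.754
  outer loop
   vertex 2.8 0.4 2.0
   vertex 0.2 5.8 3.8
   vertex 4.8 1.2 0.2
  endloop
 endfacet
 facet normal 0.348 -0.937 -0.029
  outer loop
   vertex 4.6 1.0 4.2
   vertex 2.8 0.4 2.0
   vertex 4.8 1.2 0.2
  endloop
 endfacet
 facet normal -0.546 0.104 -0.831
  outer loop
   vertex 4.8 2.8 0.4
   vertex 4.8 1.2 0.2
   vertex 0.2 5.8 3.8
  endloop
 endfacet
 facet normal 0.617 0.772 0.154
  outer loop
   vertex 4.8 2.8 0.4
   vertex 0.2 5.8 3.8
   vertex 1.8 4.4 4.4
  endloop
 endfacet
 facet normal 0.999 -0.006 0.050
  outer loop
   vertex 4.8 2.8 0.4
   vertex 4.6 1.0 4.2
   vertex 4.8 1.2 0.2
  endloop
 endfacet
 facet normal 0.741 0.591 0.319
  outer loop
   vertex 4.8 2.8 0.4
   vertex 1.8 4.4 4.4
   vertex 4.6 1.0 4.2
  endloop
 endfacet
 facet normal -0.881 -0.460 0.108
  outer loop
   vertex 2.0 2.4 4.0
   vertex 0.2 5.8 3.8
   vertex 2.8 0.4 2.0
  endloop
 endfacet
 facet normal -0.504 -0.218 0.836
  outer loop
   vertex 2.0 2.4 4.0
   vertex 1.8 4.4 4.4
   vertex 0.2 5.8 3.8
  endloop
 endfacet
 facet normal -0.429 -0.719 0.547
  outer loop
   vertex 2.0 2.4 4.0
   vertex 2.8 0.4 2.0
   vertex 4.6 1.0 4.2
  endloop
 endfacet
 facet normal -0.187 -0.211 0.959
  outer loop
   vertex 2.0 2.4 4.0
   vertex 4.6 1.0 4.2
   vertex 1.8 4.4 4.4
  endloop
 endfacet
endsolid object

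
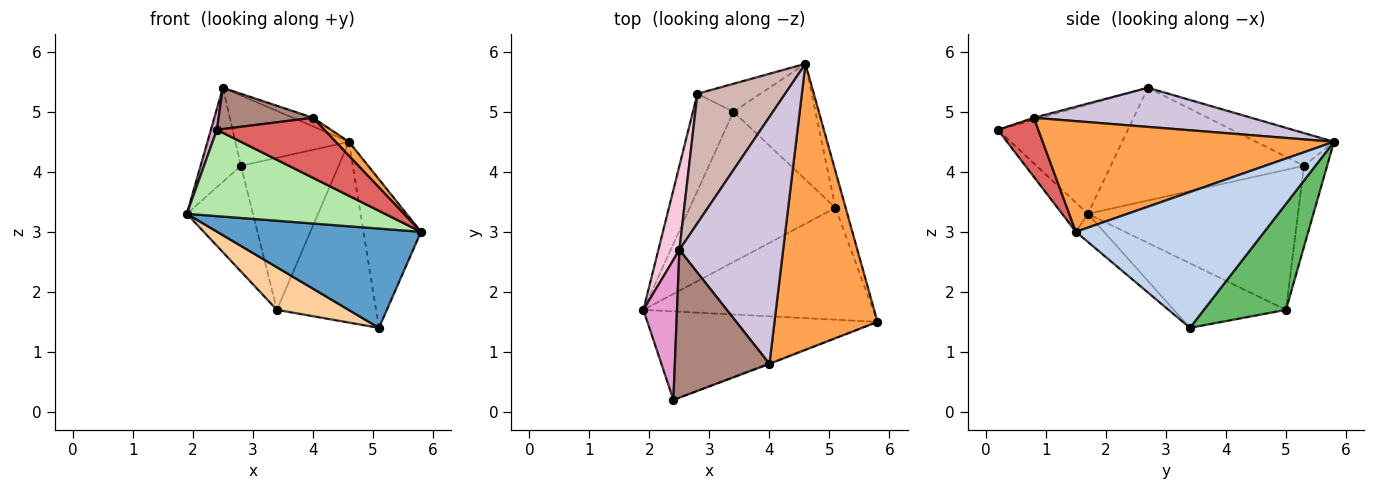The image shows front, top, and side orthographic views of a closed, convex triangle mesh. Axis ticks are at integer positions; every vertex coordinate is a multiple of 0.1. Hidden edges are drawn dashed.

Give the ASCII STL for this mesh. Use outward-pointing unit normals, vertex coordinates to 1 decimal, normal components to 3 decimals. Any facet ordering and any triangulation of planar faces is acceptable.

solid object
 facet normal -0.091 -0.661 -0.745
  outer loop
   vertex 5.1 3.4 1.4
   vertex 5.8 1.5 3.0
   vertex 1.9 1.7 3.3
  endloop
 endfacet
 facet normal 0.954 0.291 -0.072
  outer loop
   vertex 5.1 3.4 1.4
   vertex 4.6 5.8 4.5
   vertex 5.8 1.5 3.0
  endloop
 endfacet
 facet normal 0.732 -0.033 0.681
  outer loop
   vertex 4.0 0.8 4.9
   vertex 5.8 1.5 3.0
   vertex 4.6 5.8 4.5
  endloop
 endfacet
 facet normal -0.392 -0.251 -0.885
  outer loop
   vertex 3.4 5.0 1.7
   vertex 5.1 3.4 1.4
   vertex 1.9 1.7 3.3
  endloop
 endfacet
 facet normal 0.572 0.691 -0.442
  outer loop
   vertex 3.4 5.0 1.7
   vertex 4.6 5.8 4.5
   vertex 5.1 3.4 1.4
  endloop
 endfacet
 facet normal -0.090 -0.695 -0.713
  outer loop
   vertex 2.4 0.2 4.7
   vertex 1.9 1.7 3.3
   vertex 5.8 1.5 3.0
  endloop
 endfacet
 facet normal 0.352 -0.936 -0.011
  outer loop
   vertex 2.4 0.2 4.7
   vertex 5.8 1.5 3.0
   vertex 4.0 0.8 4.9
  endloop
 endfacet
 facet normal -0.920 0.289 -0.266
  outer loop
   vertex 2.8 5.3 4.1
   vertex 3.4 5.0 1.7
   vertex 1.9 1.7 3.3
  endloop
 endfacet
 facet normal -0.227 0.958 -0.176
  outer loop
   vertex 2.8 5.3 4.1
   vertex 4.6 5.8 4.5
   vertex 3.4 5.0 1.7
  endloop
 endfacet
 facet normal 0.353 0.032 0.935
  outer loop
   vertex 2.5 2.7 5.4
   vertex 4.0 0.8 4.9
   vertex 4.6 5.8 4.5
  endloop
 endfacet
 facet normal -0.020 -0.269 0.963
  outer loop
   vertex 2.5 2.7 5.4
   vertex 2.4 0.2 4.7
   vertex 4.0 0.8 4.9
  endloop
 endfacet
 facet normal -0.312 0.453 0.835
  outer loop
   vertex 2.5 2.7 5.4
   vertex 4.6 5.8 4.5
   vertex 2.8 5.3 4.1
  endloop
 endfacet
 facet normal -0.955 -0.044 0.294
  outer loop
   vertex 2.5 2.7 5.4
   vertex 1.9 1.7 3.3
   vertex 2.4 0.2 4.7
  endloop
 endfacet
 facet normal -0.963 0.201 0.180
  outer loop
   vertex 2.5 2.7 5.4
   vertex 2.8 5.3 4.1
   vertex 1.9 1.7 3.3
  endloop
 endfacet
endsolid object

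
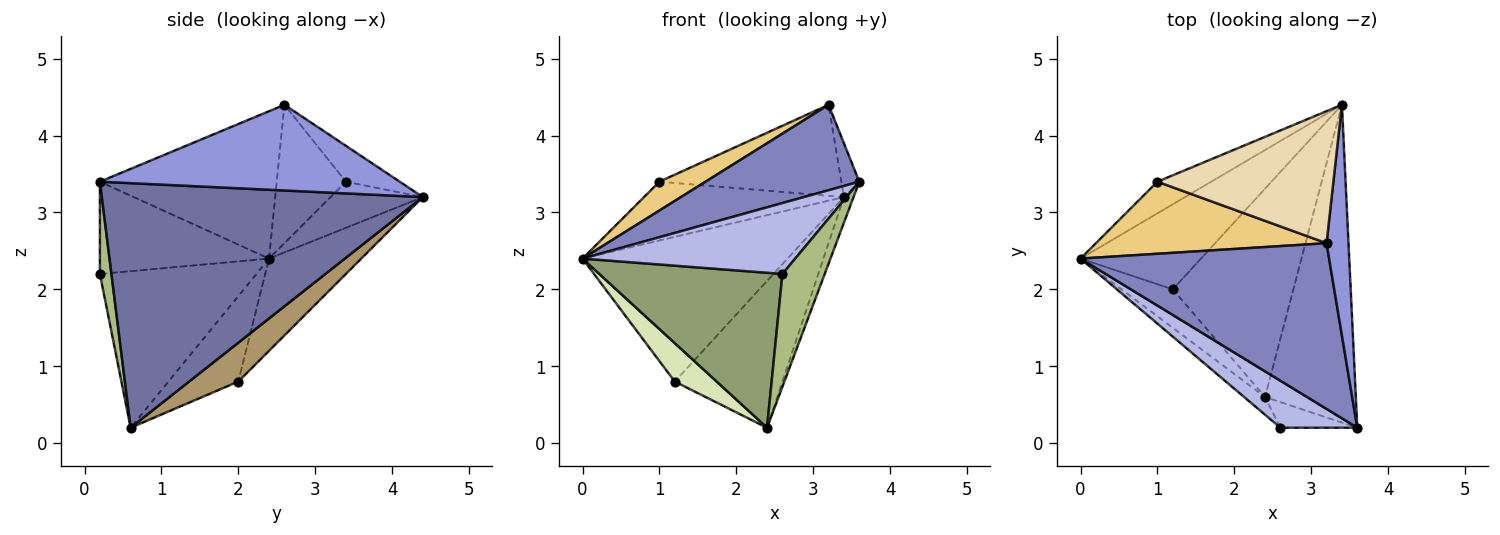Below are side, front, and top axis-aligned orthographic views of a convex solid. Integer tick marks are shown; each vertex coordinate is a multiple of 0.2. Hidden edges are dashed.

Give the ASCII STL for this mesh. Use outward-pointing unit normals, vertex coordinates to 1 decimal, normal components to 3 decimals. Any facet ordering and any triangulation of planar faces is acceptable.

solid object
 facet normal 0.937 0.028 -0.348
  outer loop
   vertex 2.4 0.6 0.2
   vertex 3.4 4.4 3.2
   vertex 3.6 0.2 3.4
  endloop
 endfacet
 facet normal -0.466 -0.405 0.786
  outer loop
   vertex 3.2 2.6 4.4
   vertex 0.0 2.4 2.4
   vertex 3.6 0.2 3.4
  endloop
 endfacet
 facet normal 0.967 0.058 0.248
  outer loop
   vertex 3.2 2.6 4.4
   vertex 3.6 0.2 3.4
   vertex 3.4 4.4 3.2
  endloop
 endfacet
 facet normal -0.552 -0.695 0.460
  outer loop
   vertex 2.6 0.2 2.2
   vertex 3.6 0.2 3.4
   vertex 0.0 2.4 2.4
  endloop
 endfacet
 facet normal -0.647 -0.757 -0.087
  outer loop
   vertex 2.6 0.2 2.2
   vertex 0.0 2.4 2.4
   vertex 2.4 0.6 0.2
  endloop
 endfacet
 facet normal 0.257 -0.942 -0.214
  outer loop
   vertex 2.6 0.2 2.2
   vertex 2.4 0.6 0.2
   vertex 3.6 0.2 3.4
  endloop
 endfacet
 facet normal -0.362 0.804 -0.472
  outer loop
   vertex 1.2 2.0 0.8
   vertex 0.0 2.4 2.4
   vertex 3.4 4.4 3.2
  endloop
 endfacet
 facet normal -0.762 -0.457 -0.457
  outer loop
   vertex 1.2 2.0 0.8
   vertex 2.4 0.6 0.2
   vertex 0.0 2.4 2.4
  endloop
 endfacet
 facet normal 0.255 0.557 -0.790
  outer loop
   vertex 1.2 2.0 0.8
   vertex 3.4 4.4 3.2
   vertex 2.4 0.6 0.2
  endloop
 endfacet
 facet normal -0.376 0.816 -0.439
  outer loop
   vertex 1.0 3.4 3.4
   vertex 3.4 4.4 3.2
   vertex 0.0 2.4 2.4
  endloop
 endfacet
 facet normal -0.487 -0.324 0.811
  outer loop
   vertex 1.0 3.4 3.4
   vertex 0.0 2.4 2.4
   vertex 3.2 2.6 4.4
  endloop
 endfacet
 facet normal -0.166 0.560 0.812
  outer loop
   vertex 1.0 3.4 3.4
   vertex 3.2 2.6 4.4
   vertex 3.4 4.4 3.2
  endloop
 endfacet
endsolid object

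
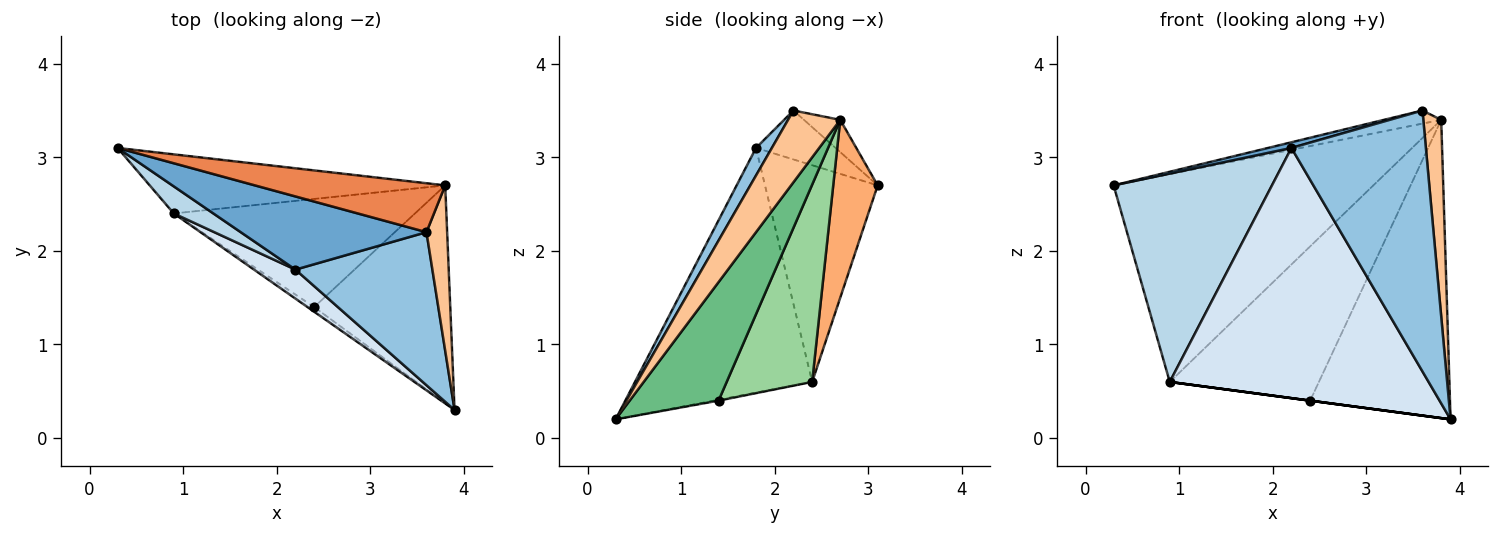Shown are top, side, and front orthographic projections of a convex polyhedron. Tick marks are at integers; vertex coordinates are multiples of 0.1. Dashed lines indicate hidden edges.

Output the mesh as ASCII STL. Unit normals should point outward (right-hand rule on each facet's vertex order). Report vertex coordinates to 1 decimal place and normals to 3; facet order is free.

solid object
 facet normal -0.254 -0.075 0.964
  outer loop
   vertex 2.2 1.8 3.1
   vertex 3.6 2.2 3.5
   vertex 0.3 3.1 2.7
  endloop
 endfacet
 facet normal 0.101 -0.858 0.503
  outer loop
   vertex 2.2 1.8 3.1
   vertex 3.9 0.3 0.2
   vertex 3.6 2.2 3.5
  endloop
 endfacet
 facet normal -0.577 -0.810 0.105
  outer loop
   vertex 2.2 1.8 3.1
   vertex 0.3 3.1 2.7
   vertex 0.9 2.4 0.6
  endloop
 endfacet
 facet normal -0.562 -0.821 0.095
  outer loop
   vertex 2.2 1.8 3.1
   vertex 0.9 2.4 0.6
   vertex 3.9 0.3 0.2
  endloop
 endfacet
 facet normal -0.161 0.255 0.953
  outer loop
   vertex 3.8 2.7 3.4
   vertex 0.3 3.1 2.7
   vertex 3.6 2.2 3.5
  endloop
 endfacet
 facet normal 0.162 0.949 -0.270
  outer loop
   vertex 3.8 2.7 3.4
   vertex 0.9 2.4 0.6
   vertex 0.3 3.1 2.7
  endloop
 endfacet
 facet normal 0.913 -0.313 0.263
  outer loop
   vertex 3.8 2.7 3.4
   vertex 3.6 2.2 3.5
   vertex 3.9 0.3 0.2
  endloop
 endfacet
 facet normal -0.132 0.000 -0.991
  outer loop
   vertex 2.4 1.4 0.4
   vertex 3.9 0.3 0.2
   vertex 0.9 2.4 0.6
  endloop
 endfacet
 facet normal 0.457 0.718 -0.525
  outer loop
   vertex 2.4 1.4 0.4
   vertex 3.8 2.7 3.4
   vertex 3.9 0.3 0.2
  endloop
 endfacet
 facet normal 0.425 0.741 -0.520
  outer loop
   vertex 2.4 1.4 0.4
   vertex 0.9 2.4 0.6
   vertex 3.8 2.7 3.4
  endloop
 endfacet
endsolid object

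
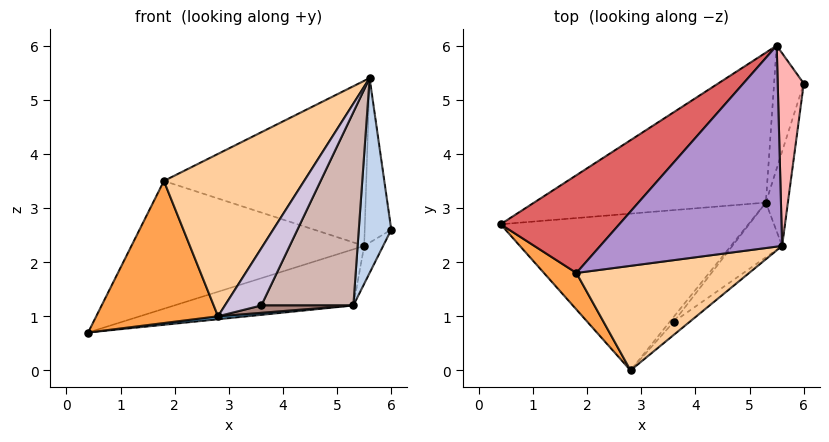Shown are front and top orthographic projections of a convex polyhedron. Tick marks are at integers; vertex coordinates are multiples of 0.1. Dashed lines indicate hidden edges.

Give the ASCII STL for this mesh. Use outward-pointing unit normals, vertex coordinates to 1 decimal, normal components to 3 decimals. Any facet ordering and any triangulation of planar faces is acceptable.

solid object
 facet normal 0.103 -0.019 -0.994
  outer loop
   vertex 5.3 3.1 1.2
   vertex 2.8 0.0 1.0
   vertex 0.4 2.7 0.7
  endloop
 endfacet
 facet normal 0.965 -0.235 -0.114
  outer loop
   vertex 5.3 3.1 1.2
   vertex 6.0 5.3 2.6
   vertex 5.6 2.3 5.4
  endloop
 endfacet
 facet normal -0.746 -0.645 0.166
  outer loop
   vertex 1.8 1.8 3.5
   vertex 0.4 2.7 0.7
   vertex 2.8 0.0 1.0
  endloop
 endfacet
 facet normal -0.158 -0.830 0.535
  outer loop
   vertex 1.8 1.8 3.5
   vertex 2.8 0.0 1.0
   vertex 5.6 2.3 5.4
  endloop
 endfacet
 facet normal 0.067 0.350 -0.934
  outer loop
   vertex 5.5 6.0 2.3
   vertex 5.3 3.1 1.2
   vertex 0.4 2.7 0.7
  endloop
 endfacet
 facet normal 0.702 0.210 -0.681
  outer loop
   vertex 5.5 6.0 2.3
   vertex 6.0 5.3 2.6
   vertex 5.3 3.1 1.2
  endloop
 endfacet
 facet normal -0.576 0.649 0.497
  outer loop
   vertex 5.5 6.0 2.3
   vertex 0.4 2.7 0.7
   vertex 1.8 1.8 3.5
  endloop
 endfacet
 facet normal 0.413 0.592 0.693
  outer loop
   vertex 5.5 6.0 2.3
   vertex 5.6 2.3 5.4
   vertex 6.0 5.3 2.6
  endloop
 endfacet
 facet normal -0.425 0.574 0.699
  outer loop
   vertex 5.5 6.0 2.3
   vertex 1.8 1.8 3.5
   vertex 5.6 2.3 5.4
  endloop
 endfacet
 facet normal 0.755 -0.639 -0.147
  outer loop
   vertex 3.6 0.9 1.2
   vertex 5.6 2.3 5.4
   vertex 2.8 0.0 1.0
  endloop
 endfacet
 facet normal 0.731 -0.565 -0.382
  outer loop
   vertex 3.6 0.9 1.2
   vertex 2.8 0.0 1.0
   vertex 5.3 3.1 1.2
  endloop
 endfacet
 facet normal 0.780 -0.602 -0.170
  outer loop
   vertex 3.6 0.9 1.2
   vertex 5.3 3.1 1.2
   vertex 5.6 2.3 5.4
  endloop
 endfacet
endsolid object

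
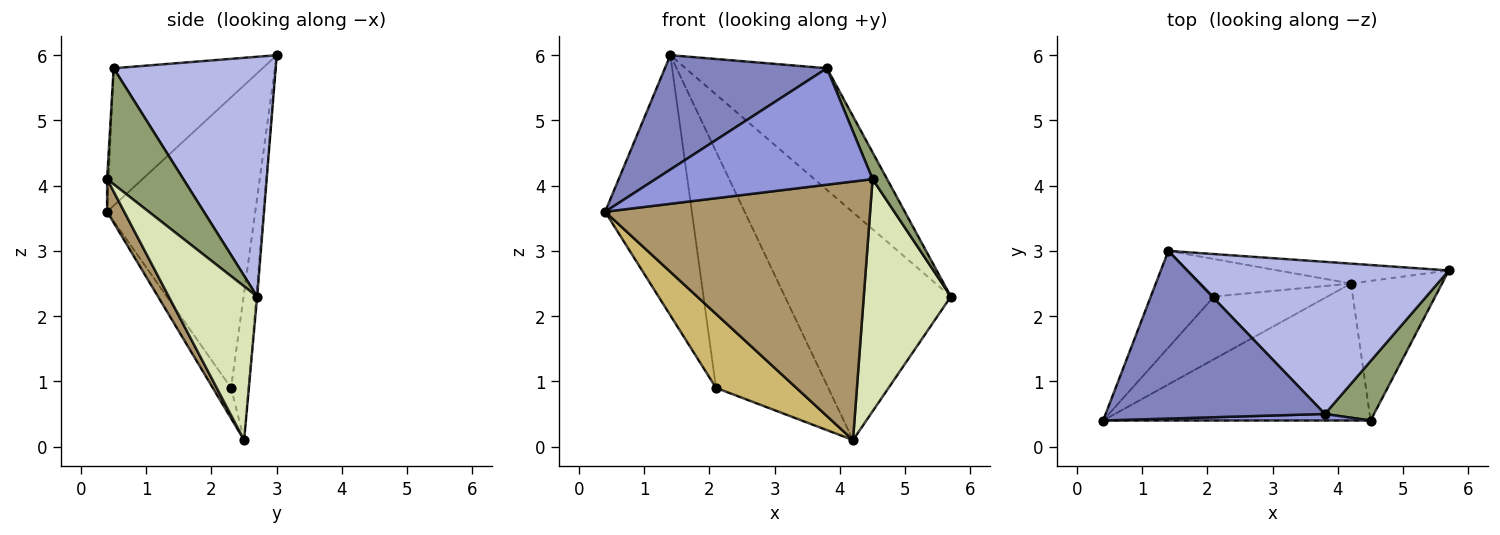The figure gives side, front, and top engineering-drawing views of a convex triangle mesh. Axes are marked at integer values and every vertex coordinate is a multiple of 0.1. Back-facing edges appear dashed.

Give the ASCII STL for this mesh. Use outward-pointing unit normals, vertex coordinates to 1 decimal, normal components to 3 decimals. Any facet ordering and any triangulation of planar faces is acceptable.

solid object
 facet normal -0.848 0.497 -0.185
  outer loop
   vertex 2.1 2.3 0.9
   vertex 0.4 0.4 3.6
   vertex 1.4 3.0 6.0
  endloop
 endfacet
 facet normal -0.460 -0.500 0.734
  outer loop
   vertex 3.8 0.5 5.8
   vertex 1.4 3.0 6.0
   vertex 0.4 0.4 3.6
  endloop
 endfacet
 facet normal -0.007 -0.998 0.056
  outer loop
   vertex 3.8 0.5 5.8
   vertex 0.4 0.4 3.6
   vertex 4.5 0.4 4.1
  endloop
 endfacet
 facet normal 0.582 0.508 0.635
  outer loop
   vertex 3.8 0.5 5.8
   vertex 5.7 2.7 2.3
   vertex 1.4 3.0 6.0
  endloop
 endfacet
 facet normal 0.907 -0.173 0.384
  outer loop
   vertex 3.8 0.5 5.8
   vertex 4.5 0.4 4.1
   vertex 5.7 2.7 2.3
  endloop
 endfacet
 facet normal -0.005 0.996 -0.087
  outer loop
   vertex 4.2 2.5 0.1
   vertex 1.4 3.0 6.0
   vertex 5.7 2.7 2.3
  endloop
 endfacet
 facet normal -0.152 0.976 -0.155
  outer loop
   vertex 4.2 2.5 0.1
   vertex 2.1 2.3 0.9
   vertex 1.4 3.0 6.0
  endloop
 endfacet
 facet normal 0.656 -0.647 -0.389
  outer loop
   vertex 4.2 2.5 0.1
   vertex 5.7 2.7 2.3
   vertex 4.5 0.4 4.1
  endloop
 endfacet
 facet normal 0.057 -0.882 -0.467
  outer loop
   vertex 4.2 2.5 0.1
   vertex 4.5 0.4 4.1
   vertex 0.4 0.4 3.6
  endloop
 endfacet
 facet normal -0.171 -0.752 -0.637
  outer loop
   vertex 4.2 2.5 0.1
   vertex 0.4 0.4 3.6
   vertex 2.1 2.3 0.9
  endloop
 endfacet
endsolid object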